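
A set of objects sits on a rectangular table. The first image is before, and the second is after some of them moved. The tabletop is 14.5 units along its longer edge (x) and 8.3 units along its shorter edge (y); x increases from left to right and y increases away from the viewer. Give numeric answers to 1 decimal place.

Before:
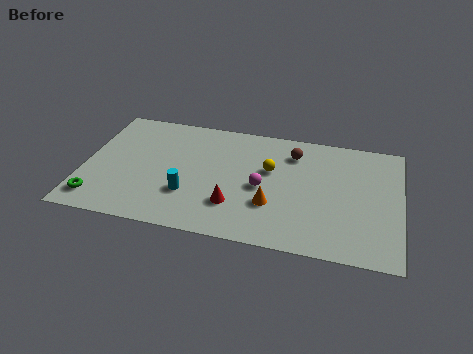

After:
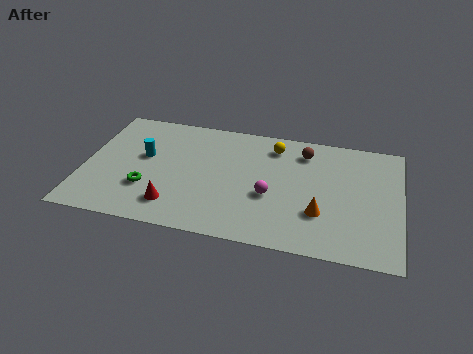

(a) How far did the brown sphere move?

0.5

From (9.5, 6.5) to (10.0, 6.7), the brown sphere covered √(0.5² + 0.2²) ≈ 0.5 units.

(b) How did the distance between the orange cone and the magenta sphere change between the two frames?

+1.2

Before: roughly 1.2 units apart; after: 2.4. That's 1.2 units further apart.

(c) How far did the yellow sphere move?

1.7

From (8.5, 5.1) to (8.6, 6.8), the yellow sphere covered √(0.1² + 1.7²) ≈ 1.7 units.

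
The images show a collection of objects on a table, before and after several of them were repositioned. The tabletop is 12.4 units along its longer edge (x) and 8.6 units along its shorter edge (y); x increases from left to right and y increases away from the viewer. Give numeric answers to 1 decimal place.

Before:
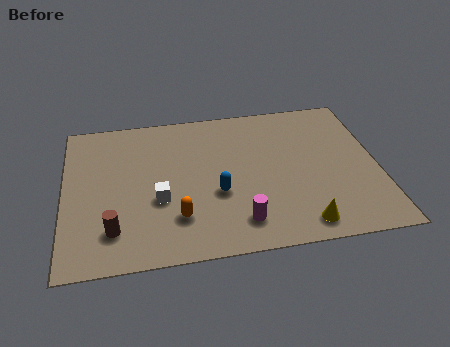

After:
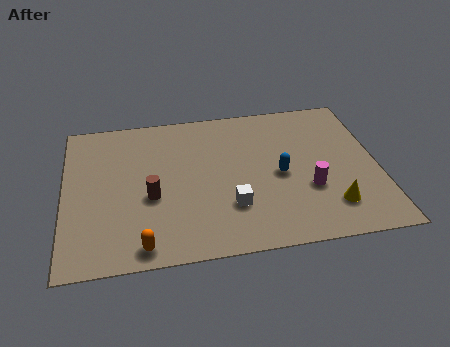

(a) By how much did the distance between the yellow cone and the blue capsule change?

-1.1

Before: roughly 3.9 units apart; after: 2.8. That's 1.1 units closer together.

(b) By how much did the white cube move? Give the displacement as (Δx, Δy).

(2.8, -0.8)

From the two frames, the white cube sits at roughly (3.7, 3.3) before and (6.5, 2.5) after.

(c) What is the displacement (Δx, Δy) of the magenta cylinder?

(2.8, 1.4)

From the two frames, the magenta cylinder sits at roughly (6.8, 1.6) before and (9.6, 3.0) after.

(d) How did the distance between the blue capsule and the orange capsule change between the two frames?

+4.4

Before: roughly 1.9 units apart; after: 6.3. That's 4.4 units further apart.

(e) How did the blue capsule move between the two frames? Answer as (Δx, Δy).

(2.5, 0.7)

From the two frames, the blue capsule sits at roughly (6.0, 3.3) before and (8.5, 4.0) after.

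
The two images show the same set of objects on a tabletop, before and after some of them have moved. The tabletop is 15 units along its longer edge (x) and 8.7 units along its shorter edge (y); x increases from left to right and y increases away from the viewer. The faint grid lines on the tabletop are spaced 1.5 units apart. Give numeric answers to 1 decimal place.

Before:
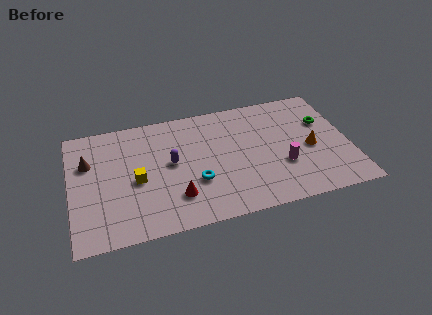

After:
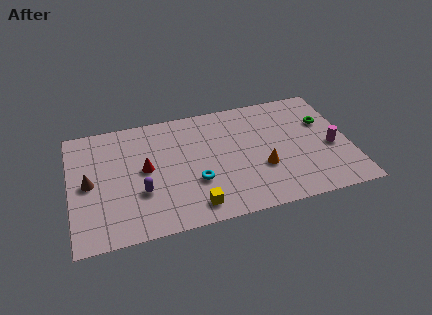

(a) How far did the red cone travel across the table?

2.8

From (5.5, 2.2) to (4.0, 4.6), the red cone covered √(1.5² + 2.4²) ≈ 2.8 units.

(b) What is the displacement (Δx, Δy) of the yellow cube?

(2.9, -2.6)

The yellow cube started near (3.5, 3.9) and ended near (6.4, 1.3).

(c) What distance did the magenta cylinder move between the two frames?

2.8

From (11.3, 3.0) to (14.0, 3.7), the magenta cylinder covered √(2.7² + 0.7²) ≈ 2.8 units.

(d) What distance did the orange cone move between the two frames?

2.8

The orange cone moved from about (12.9, 3.9) to (10.2, 3.1), a distance of √(2.7² + 0.8²) ≈ 2.8.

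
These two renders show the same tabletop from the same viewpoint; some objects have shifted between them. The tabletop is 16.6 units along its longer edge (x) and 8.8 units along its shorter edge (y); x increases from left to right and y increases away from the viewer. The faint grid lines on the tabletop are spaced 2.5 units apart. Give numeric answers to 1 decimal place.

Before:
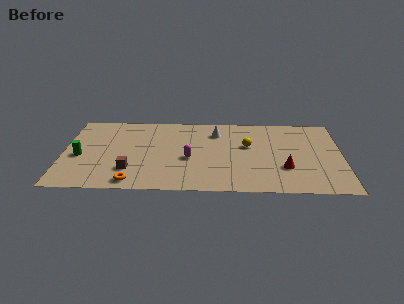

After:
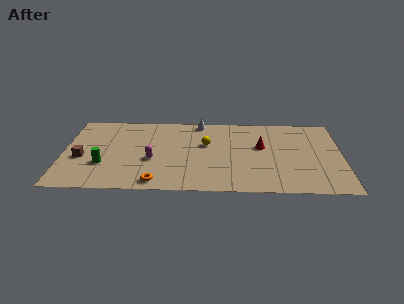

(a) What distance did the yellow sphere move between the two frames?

2.5

The yellow sphere moved from about (11.0, 5.3) to (8.5, 5.4), a distance of √(2.5² + 0.1²) ≈ 2.5.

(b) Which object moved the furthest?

the brown cube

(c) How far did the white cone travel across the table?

1.6

The white cone was near (9.1, 6.8) before and (8.1, 8.0) after, so it travelled √(1.0² + 1.2²) ≈ 1.6 units.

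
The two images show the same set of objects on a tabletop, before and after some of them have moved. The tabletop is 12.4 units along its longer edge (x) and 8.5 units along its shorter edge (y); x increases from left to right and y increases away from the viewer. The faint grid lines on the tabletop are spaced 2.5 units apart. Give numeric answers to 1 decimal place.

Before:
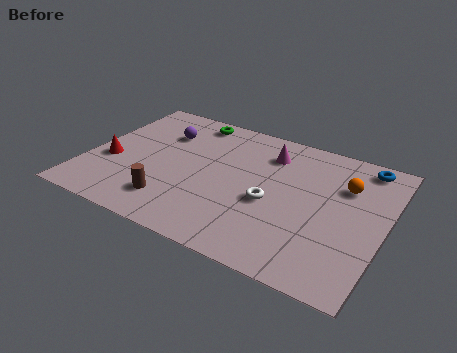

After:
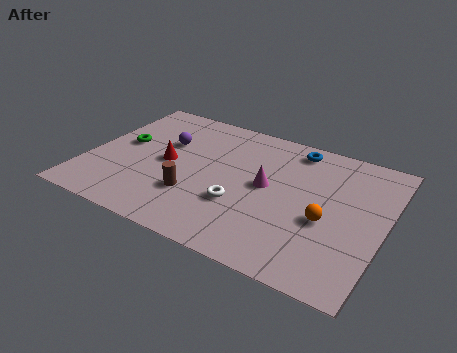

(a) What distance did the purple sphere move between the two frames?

0.6

The purple sphere moved from about (2.8, 6.1) to (3.0, 5.5), a distance of √(0.2² + 0.6²) ≈ 0.6.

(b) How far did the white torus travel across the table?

1.4

The white torus moved from about (7.8, 3.6) to (6.6, 2.9), a distance of √(1.2² + 0.7²) ≈ 1.4.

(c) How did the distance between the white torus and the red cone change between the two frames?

-3.3

They were about 6.8 units apart before and 3.5 after — 3.3 units closer together.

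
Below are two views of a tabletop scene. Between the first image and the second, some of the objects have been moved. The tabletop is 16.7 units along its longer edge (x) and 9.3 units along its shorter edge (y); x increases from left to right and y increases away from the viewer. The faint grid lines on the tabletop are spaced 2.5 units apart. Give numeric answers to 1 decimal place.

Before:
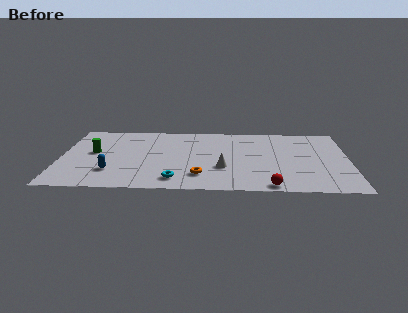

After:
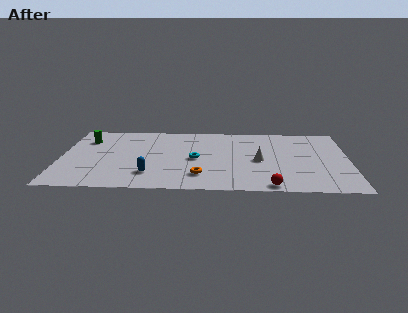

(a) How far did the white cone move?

2.4

The white cone was near (9.4, 3.2) before and (11.5, 4.3) after, so it travelled √(2.1² + 1.1²) ≈ 2.4 units.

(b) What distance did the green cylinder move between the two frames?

1.9

From (1.9, 5.1) to (1.4, 6.9), the green cylinder covered √(0.5² + 1.8²) ≈ 1.9 units.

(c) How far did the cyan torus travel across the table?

3.1

The cyan torus moved from about (6.7, 1.5) to (7.8, 4.4), a distance of √(1.1² + 2.9²) ≈ 3.1.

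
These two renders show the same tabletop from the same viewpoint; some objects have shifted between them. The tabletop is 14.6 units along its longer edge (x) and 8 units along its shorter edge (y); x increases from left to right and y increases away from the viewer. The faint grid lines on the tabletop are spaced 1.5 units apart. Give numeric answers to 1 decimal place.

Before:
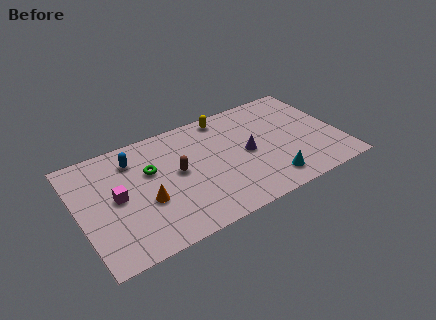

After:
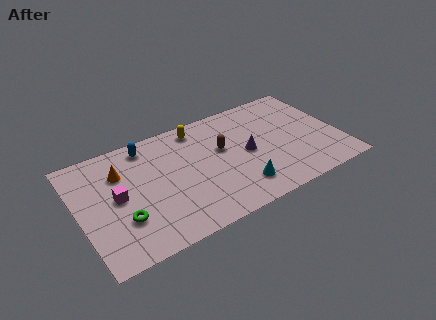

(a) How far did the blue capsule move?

1.0

The blue capsule was near (3.3, 6.3) before and (4.1, 6.9) after, so it travelled √(0.8² + 0.6²) ≈ 1.0 units.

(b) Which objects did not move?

the purple cone and the magenta cube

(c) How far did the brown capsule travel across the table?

2.6

The brown capsule was near (5.5, 4.3) before and (8.1, 4.8) after, so it travelled √(2.6² + 0.5²) ≈ 2.6 units.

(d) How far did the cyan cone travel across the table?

1.7

From (10.3, 1.4) to (8.6, 1.7), the cyan cone covered √(1.7² + 0.3²) ≈ 1.7 units.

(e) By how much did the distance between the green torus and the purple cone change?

+1.9

Before: roughly 5.4 units apart; after: 7.3. That's 1.9 units further apart.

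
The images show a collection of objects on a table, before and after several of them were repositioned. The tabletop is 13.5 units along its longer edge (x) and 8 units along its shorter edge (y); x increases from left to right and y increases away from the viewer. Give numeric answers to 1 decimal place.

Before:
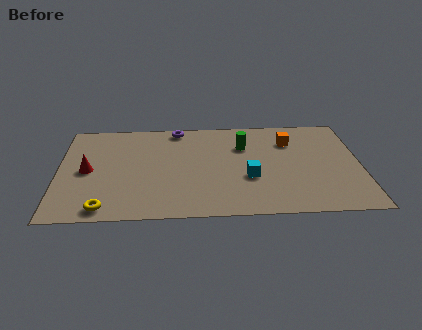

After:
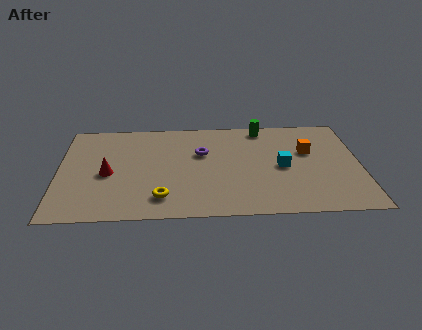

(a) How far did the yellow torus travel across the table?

2.6

The yellow torus was near (2.1, 0.9) before and (4.6, 1.6) after, so it travelled √(2.5² + 0.7²) ≈ 2.6 units.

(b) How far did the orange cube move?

1.2

From (10.4, 5.9) to (11.2, 5.0), the orange cube covered √(0.8² + 0.9²) ≈ 1.2 units.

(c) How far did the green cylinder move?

1.7

The green cylinder moved from about (8.3, 5.6) to (9.2, 7.1), a distance of √(0.9² + 1.5²) ≈ 1.7.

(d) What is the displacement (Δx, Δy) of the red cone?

(0.9, -0.3)

From the two frames, the red cone sits at roughly (1.3, 3.9) before and (2.2, 3.6) after.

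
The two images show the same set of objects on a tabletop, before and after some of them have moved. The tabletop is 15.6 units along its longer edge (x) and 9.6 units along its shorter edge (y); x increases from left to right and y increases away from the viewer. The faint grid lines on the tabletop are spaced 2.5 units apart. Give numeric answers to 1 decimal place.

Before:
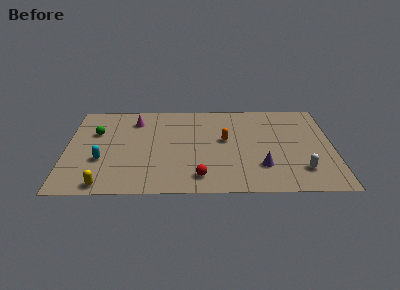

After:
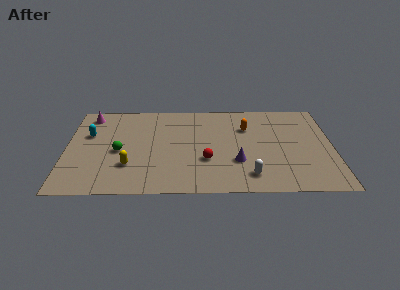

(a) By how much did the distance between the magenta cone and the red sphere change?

+1.4

Before: roughly 7.1 units apart; after: 8.5. That's 1.4 units further apart.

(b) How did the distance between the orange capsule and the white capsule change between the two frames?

-0.4

They were about 5.4 units apart before and 5.0 after — 0.4 units closer together.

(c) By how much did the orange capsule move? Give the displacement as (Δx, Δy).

(1.3, 1.3)

From the two frames, the orange capsule sits at roughly (9.3, 5.4) before and (10.6, 6.7) after.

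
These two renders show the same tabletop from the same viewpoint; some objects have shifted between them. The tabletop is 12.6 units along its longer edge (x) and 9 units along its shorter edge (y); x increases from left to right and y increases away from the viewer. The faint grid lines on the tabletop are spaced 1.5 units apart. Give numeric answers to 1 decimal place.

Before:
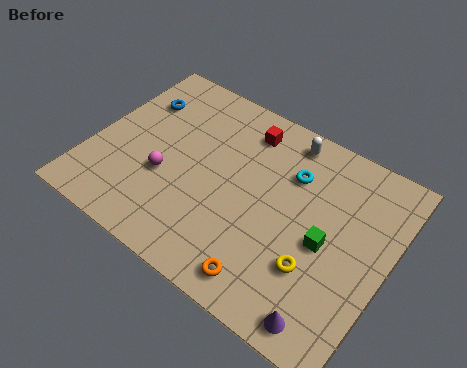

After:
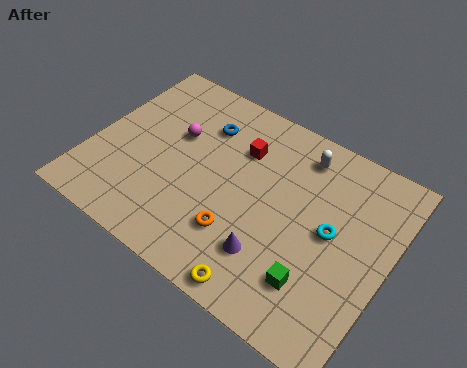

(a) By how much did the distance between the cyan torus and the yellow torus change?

+0.4

They were about 4.0 units apart before and 4.4 after — 0.4 units further apart.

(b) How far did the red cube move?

1.0

From (6.0, 7.4) to (6.0, 6.4), the red cube covered √(0.0² + 1.0²) ≈ 1.0 units.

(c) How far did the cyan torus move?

2.6

From (8.2, 6.4) to (10.2, 4.7), the cyan torus covered √(2.0² + 1.7²) ≈ 2.6 units.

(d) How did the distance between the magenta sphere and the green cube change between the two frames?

+0.7

They were about 6.8 units apart before and 7.5 after — 0.7 units further apart.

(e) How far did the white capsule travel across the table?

0.8

The white capsule moved from about (7.7, 7.9) to (8.4, 7.5), a distance of √(0.7² + 0.4²) ≈ 0.8.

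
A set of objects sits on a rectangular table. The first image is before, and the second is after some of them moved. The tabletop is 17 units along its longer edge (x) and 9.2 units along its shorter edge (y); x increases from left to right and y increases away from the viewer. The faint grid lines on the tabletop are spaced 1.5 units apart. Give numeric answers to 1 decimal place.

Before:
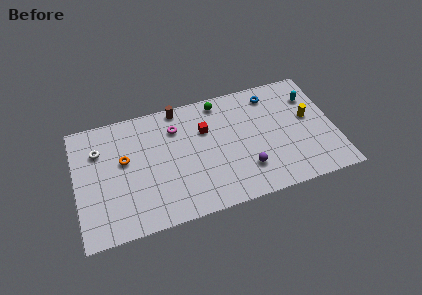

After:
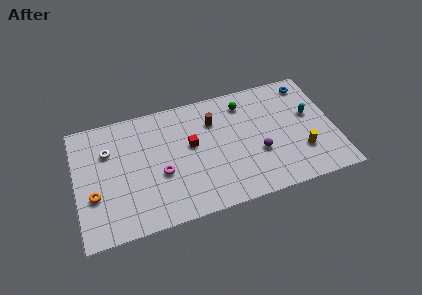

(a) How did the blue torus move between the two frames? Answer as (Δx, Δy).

(2.5, 0.2)

The blue torus was at about (13.1, 7.7) and moved to about (15.6, 7.9).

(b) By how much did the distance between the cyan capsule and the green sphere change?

-1.4

Before: roughly 6.1 units apart; after: 4.7. That's 1.4 units closer together.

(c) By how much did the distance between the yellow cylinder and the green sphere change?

-0.5

Before: roughly 6.4 units apart; after: 5.9. That's 0.5 units closer together.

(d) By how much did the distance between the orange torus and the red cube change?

+1.3

Before: roughly 5.5 units apart; after: 6.8. That's 1.3 units further apart.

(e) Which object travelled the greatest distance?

the magenta torus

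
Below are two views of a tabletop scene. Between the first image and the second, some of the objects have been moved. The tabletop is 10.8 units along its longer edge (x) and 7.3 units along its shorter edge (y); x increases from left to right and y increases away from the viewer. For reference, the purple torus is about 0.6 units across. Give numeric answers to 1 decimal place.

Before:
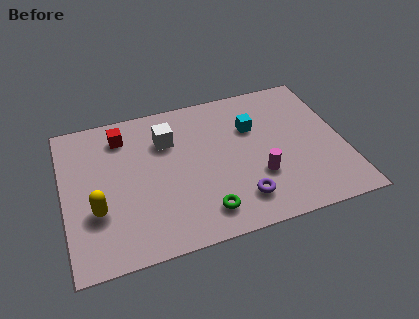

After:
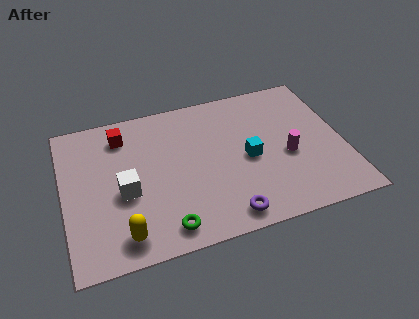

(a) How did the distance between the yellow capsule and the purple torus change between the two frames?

-1.6

They were about 5.5 units apart before and 3.9 after — 1.6 units closer together.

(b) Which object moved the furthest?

the white cube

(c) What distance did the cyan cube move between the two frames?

1.5

From (7.4, 4.9) to (7.1, 3.4), the cyan cube covered √(0.3² + 1.5²) ≈ 1.5 units.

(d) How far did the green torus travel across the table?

1.5

The green torus was near (5.2, 1.3) before and (3.7, 1.0) after, so it travelled √(1.5² + 0.3²) ≈ 1.5 units.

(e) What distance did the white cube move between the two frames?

2.8

The white cube moved from about (4.1, 5.2) to (2.3, 3.1), a distance of √(1.8² + 2.1²) ≈ 2.8.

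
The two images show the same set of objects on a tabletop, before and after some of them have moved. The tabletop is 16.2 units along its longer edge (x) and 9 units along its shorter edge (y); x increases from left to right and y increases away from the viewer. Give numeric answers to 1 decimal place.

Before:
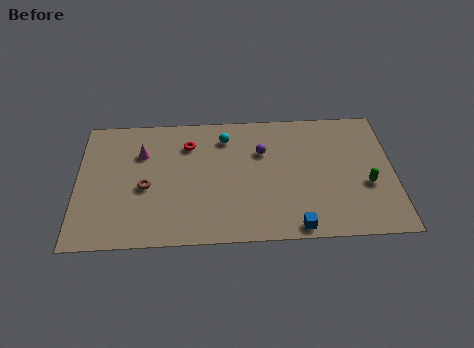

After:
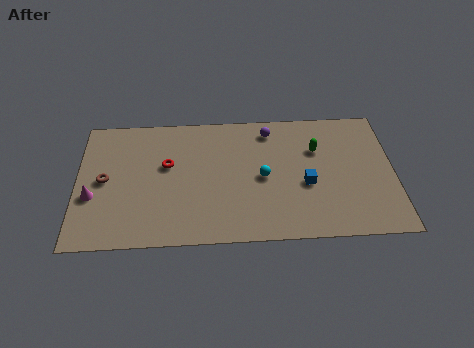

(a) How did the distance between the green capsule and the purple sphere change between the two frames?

-3.1

The distance was about 5.9 in the first image and 2.8 in the second, so they moved 3.1 units closer together.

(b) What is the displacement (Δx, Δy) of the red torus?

(-1.1, -1.4)

The red torus started near (5.7, 6.8) and ended near (4.6, 5.4).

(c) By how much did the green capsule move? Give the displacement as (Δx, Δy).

(-2.5, 2.6)

From the two frames, the green capsule sits at roughly (14.8, 3.5) before and (12.3, 6.1) after.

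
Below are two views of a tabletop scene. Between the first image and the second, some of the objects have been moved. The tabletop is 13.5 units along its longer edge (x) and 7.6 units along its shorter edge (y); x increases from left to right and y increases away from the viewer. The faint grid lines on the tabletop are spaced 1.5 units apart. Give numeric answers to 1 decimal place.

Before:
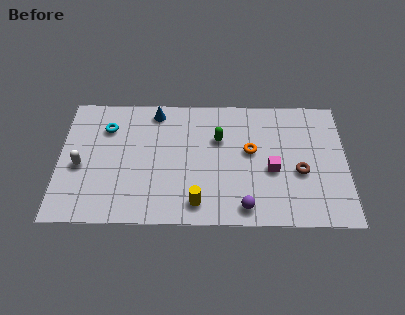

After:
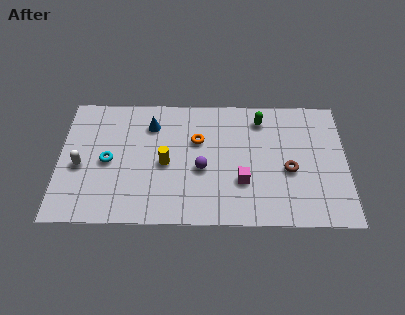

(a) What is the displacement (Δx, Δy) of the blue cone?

(-0.2, -0.8)

From the two frames, the blue cone sits at roughly (4.5, 6.6) before and (4.3, 5.8) after.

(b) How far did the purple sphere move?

3.0

From (8.7, 1.0) to (6.7, 3.2), the purple sphere covered √(2.0² + 2.2²) ≈ 3.0 units.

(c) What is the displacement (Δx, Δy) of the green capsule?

(2.0, 1.2)

From the two frames, the green capsule sits at roughly (7.5, 5.0) before and (9.5, 6.2) after.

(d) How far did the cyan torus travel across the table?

2.0

The cyan torus was near (2.2, 5.6) before and (2.3, 3.6) after, so it travelled √(0.1² + 2.0²) ≈ 2.0 units.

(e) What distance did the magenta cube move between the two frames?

1.6

From (10.0, 3.2) to (8.6, 2.5), the magenta cube covered √(1.4² + 0.7²) ≈ 1.6 units.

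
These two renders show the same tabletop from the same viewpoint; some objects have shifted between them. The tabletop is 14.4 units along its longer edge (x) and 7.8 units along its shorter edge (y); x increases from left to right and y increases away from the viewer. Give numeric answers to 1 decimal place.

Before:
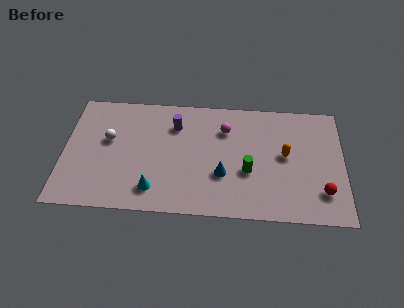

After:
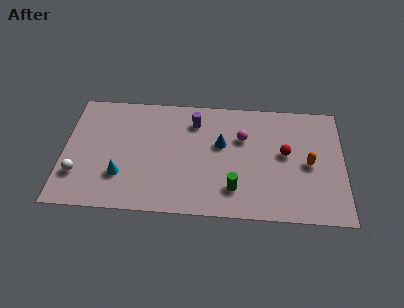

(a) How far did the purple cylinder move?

1.0

From (5.7, 5.8) to (6.7, 6.1), the purple cylinder covered √(1.0² + 0.3²) ≈ 1.0 units.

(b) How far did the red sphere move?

3.1

The red sphere was near (13.3, 1.9) before and (11.4, 4.3) after, so it travelled √(1.9² + 2.4²) ≈ 3.1 units.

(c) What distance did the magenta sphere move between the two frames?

1.0

From (8.3, 5.7) to (9.2, 5.2), the magenta sphere covered √(0.9² + 0.5²) ≈ 1.0 units.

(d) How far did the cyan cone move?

1.9

The cyan cone was near (4.7, 1.5) before and (3.0, 2.3) after, so it travelled √(1.7² + 0.8²) ≈ 1.9 units.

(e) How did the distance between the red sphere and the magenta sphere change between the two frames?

-3.9

Before: roughly 6.3 units apart; after: 2.4. That's 3.9 units closer together.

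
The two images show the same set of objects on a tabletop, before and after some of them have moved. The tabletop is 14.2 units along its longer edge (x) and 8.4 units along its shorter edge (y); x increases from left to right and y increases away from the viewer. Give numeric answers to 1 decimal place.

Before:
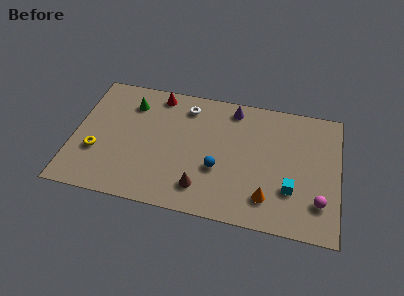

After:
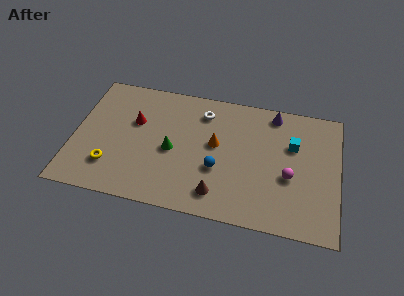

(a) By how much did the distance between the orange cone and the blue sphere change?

-1.4

Before: roughly 3.0 units apart; after: 1.6. That's 1.4 units closer together.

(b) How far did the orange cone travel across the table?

4.1

The orange cone was near (10.5, 1.8) before and (7.6, 4.7) after, so it travelled √(2.9² + 2.9²) ≈ 4.1 units.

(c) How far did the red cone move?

2.4

From (4.3, 7.4) to (3.2, 5.3), the red cone covered √(1.1² + 2.1²) ≈ 2.4 units.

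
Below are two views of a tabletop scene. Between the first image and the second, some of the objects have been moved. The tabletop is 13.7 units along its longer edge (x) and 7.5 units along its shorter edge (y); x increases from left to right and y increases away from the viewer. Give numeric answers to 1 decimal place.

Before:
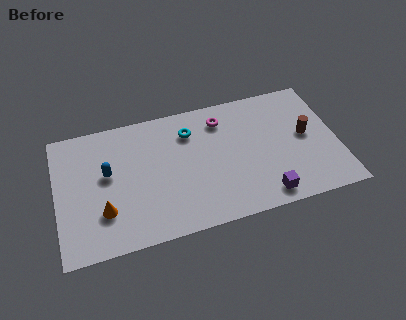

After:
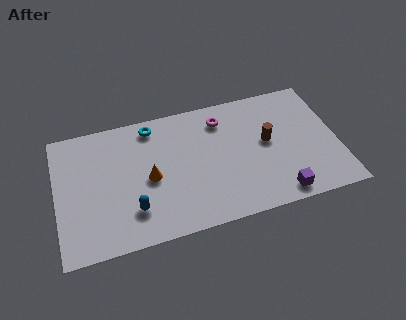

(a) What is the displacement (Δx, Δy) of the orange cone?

(2.3, 1.3)

The orange cone was at about (2.2, 2.2) and moved to about (4.5, 3.5).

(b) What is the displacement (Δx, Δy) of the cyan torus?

(-1.8, 0.8)

The cyan torus was at about (6.6, 5.7) and moved to about (4.8, 6.5).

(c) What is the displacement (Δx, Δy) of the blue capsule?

(1.1, -2.4)

The blue capsule started near (2.5, 4.3) and ended near (3.6, 1.9).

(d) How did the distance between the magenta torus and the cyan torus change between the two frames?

+1.8

They were about 1.6 units apart before and 3.4 after — 1.8 units further apart.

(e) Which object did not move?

the magenta torus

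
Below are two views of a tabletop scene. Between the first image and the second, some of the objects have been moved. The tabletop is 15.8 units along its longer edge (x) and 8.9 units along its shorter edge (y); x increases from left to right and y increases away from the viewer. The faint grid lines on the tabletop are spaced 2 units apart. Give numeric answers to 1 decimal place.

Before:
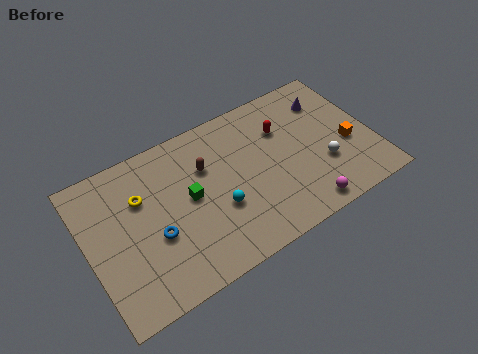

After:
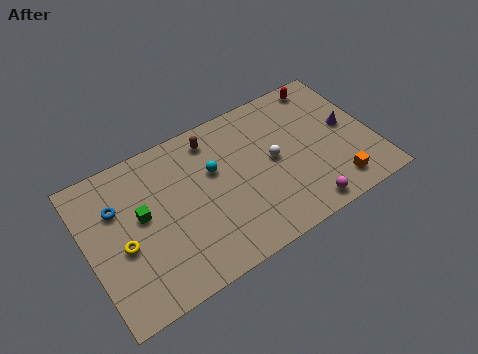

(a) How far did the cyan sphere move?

2.3

From (7.0, 3.3) to (7.1, 5.6), the cyan sphere covered √(0.1² + 2.3²) ≈ 2.3 units.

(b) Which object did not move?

the magenta sphere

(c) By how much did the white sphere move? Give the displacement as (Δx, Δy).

(-2.6, 1.6)

The white sphere started near (12.9, 3.0) and ended near (10.3, 4.6).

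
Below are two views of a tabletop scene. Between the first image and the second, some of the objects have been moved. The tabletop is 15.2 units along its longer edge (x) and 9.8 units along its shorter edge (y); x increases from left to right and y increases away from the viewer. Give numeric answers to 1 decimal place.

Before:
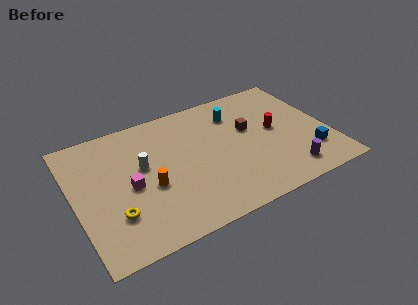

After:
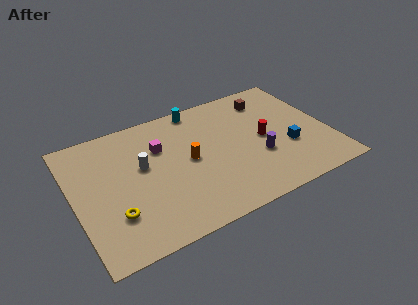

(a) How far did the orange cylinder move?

2.7

The orange cylinder was near (4.3, 4.0) before and (6.8, 5.0) after, so it travelled √(2.5² + 1.0²) ≈ 2.7 units.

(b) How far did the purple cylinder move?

2.4

The purple cylinder moved from about (12.3, 1.6) to (10.8, 3.5), a distance of √(1.5² + 1.9²) ≈ 2.4.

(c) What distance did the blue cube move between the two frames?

1.6

From (13.8, 2.5) to (12.6, 3.5), the blue cube covered √(1.2² + 1.0²) ≈ 1.6 units.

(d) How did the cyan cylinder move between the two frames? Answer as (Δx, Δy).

(-2.1, 1.4)

The cyan cylinder was at about (10.0, 7.5) and moved to about (7.9, 8.9).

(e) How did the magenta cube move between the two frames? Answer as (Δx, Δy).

(2.1, 2.2)

From the two frames, the magenta cube sits at roughly (3.2, 4.5) before and (5.3, 6.7) after.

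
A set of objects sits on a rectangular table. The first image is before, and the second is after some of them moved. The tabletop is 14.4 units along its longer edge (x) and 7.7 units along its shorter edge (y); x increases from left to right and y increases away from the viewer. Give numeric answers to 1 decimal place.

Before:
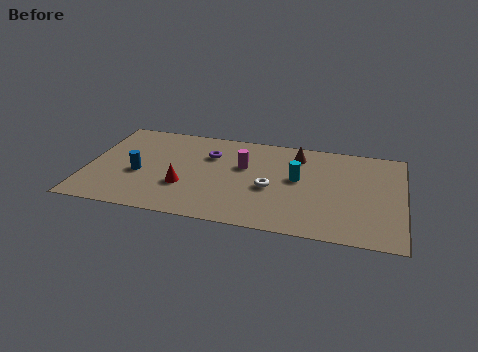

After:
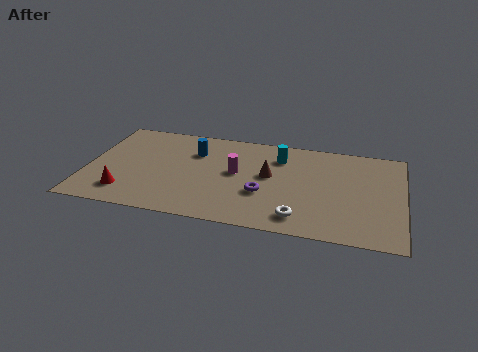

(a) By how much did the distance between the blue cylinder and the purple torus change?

+0.5

The distance was about 3.8 in the first image and 4.3 in the second, so they moved 0.5 units further apart.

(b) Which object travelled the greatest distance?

the purple torus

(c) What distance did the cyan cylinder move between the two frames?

1.8

From (9.6, 4.3) to (8.7, 5.9), the cyan cylinder covered √(0.9² + 1.6²) ≈ 1.8 units.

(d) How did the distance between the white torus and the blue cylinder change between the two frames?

+0.5

They were about 6.0 units apart before and 6.5 after — 0.5 units further apart.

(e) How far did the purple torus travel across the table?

3.7

From (5.5, 5.4) to (8.1, 2.8), the purple torus covered √(2.6² + 2.6²) ≈ 3.7 units.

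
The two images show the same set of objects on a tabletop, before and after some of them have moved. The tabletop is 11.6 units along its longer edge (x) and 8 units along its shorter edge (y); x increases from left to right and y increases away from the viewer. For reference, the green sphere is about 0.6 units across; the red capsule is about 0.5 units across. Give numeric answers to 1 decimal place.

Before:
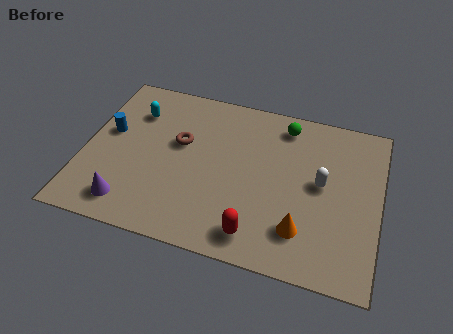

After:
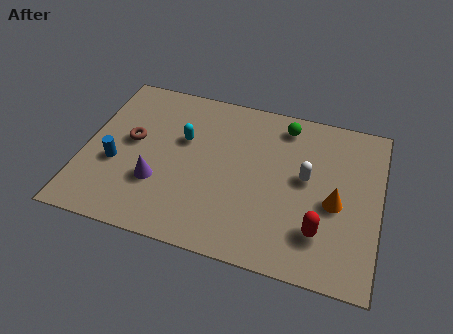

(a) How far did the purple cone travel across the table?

1.6

The purple cone moved from about (2.0, 1.3) to (3.0, 2.6), a distance of √(1.0² + 1.3²) ≈ 1.6.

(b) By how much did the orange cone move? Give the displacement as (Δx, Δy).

(1.2, 1.6)

The orange cone was at about (8.7, 1.9) and moved to about (9.9, 3.5).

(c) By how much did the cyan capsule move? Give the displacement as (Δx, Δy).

(2.0, -0.9)

From the two frames, the cyan capsule sits at roughly (1.8, 5.9) before and (3.8, 5.0) after.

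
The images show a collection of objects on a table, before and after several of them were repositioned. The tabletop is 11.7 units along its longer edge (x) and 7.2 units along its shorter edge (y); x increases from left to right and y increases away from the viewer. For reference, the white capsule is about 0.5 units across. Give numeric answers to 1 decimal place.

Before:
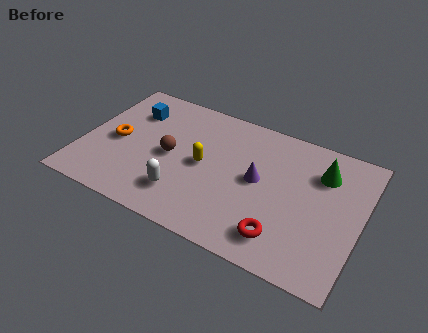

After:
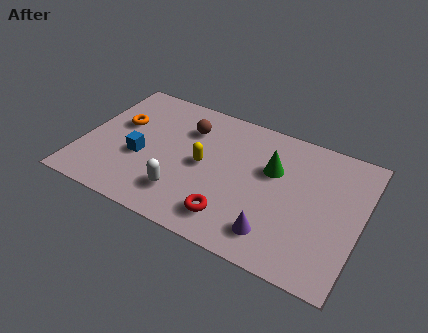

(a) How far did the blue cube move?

2.5

From (1.8, 5.3) to (2.5, 2.9), the blue cube covered √(0.7² + 2.4²) ≈ 2.5 units.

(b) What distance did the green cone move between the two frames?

2.1

From (9.9, 5.3) to (7.9, 4.6), the green cone covered √(2.0² + 0.7²) ≈ 2.1 units.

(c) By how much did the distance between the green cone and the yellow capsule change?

-2.1

They were about 5.1 units apart before and 3.0 after — 2.1 units closer together.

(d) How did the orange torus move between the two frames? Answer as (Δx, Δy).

(0.0, 1.0)

The orange torus started near (1.4, 3.4) and ended near (1.4, 4.4).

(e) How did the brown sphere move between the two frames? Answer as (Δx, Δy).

(0.5, 1.8)

From the two frames, the brown sphere sits at roughly (3.7, 3.5) before and (4.2, 5.3) after.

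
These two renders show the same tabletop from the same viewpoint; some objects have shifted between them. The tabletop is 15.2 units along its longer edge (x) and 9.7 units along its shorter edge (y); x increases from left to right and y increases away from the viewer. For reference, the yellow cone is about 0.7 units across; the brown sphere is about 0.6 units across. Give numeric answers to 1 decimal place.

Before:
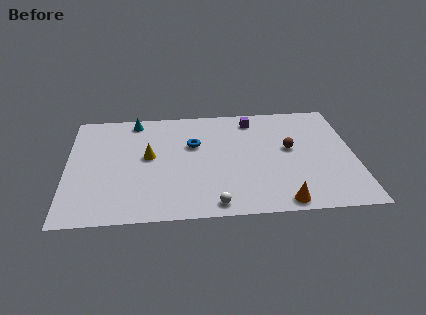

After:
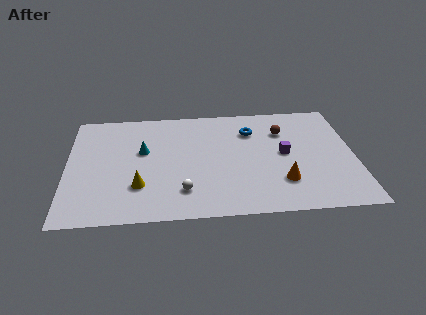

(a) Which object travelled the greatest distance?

the purple cube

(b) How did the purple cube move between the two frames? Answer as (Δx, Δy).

(1.6, -3.2)

From the two frames, the purple cube sits at roughly (9.9, 8.2) before and (11.5, 5.0) after.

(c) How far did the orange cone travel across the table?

1.7

The orange cone moved from about (11.2, 0.9) to (11.3, 2.6), a distance of √(0.1² + 1.7²) ≈ 1.7.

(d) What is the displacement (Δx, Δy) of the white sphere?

(-1.6, 1.2)

The white sphere was at about (7.7, 1.0) and moved to about (6.1, 2.2).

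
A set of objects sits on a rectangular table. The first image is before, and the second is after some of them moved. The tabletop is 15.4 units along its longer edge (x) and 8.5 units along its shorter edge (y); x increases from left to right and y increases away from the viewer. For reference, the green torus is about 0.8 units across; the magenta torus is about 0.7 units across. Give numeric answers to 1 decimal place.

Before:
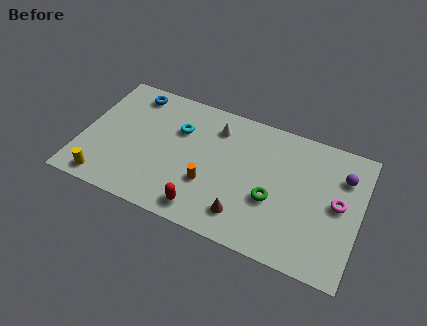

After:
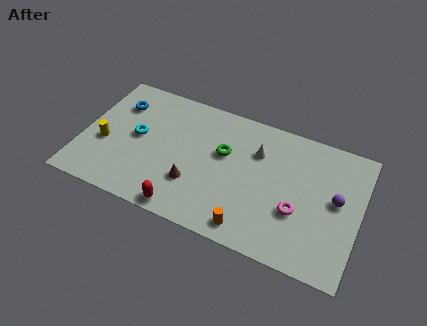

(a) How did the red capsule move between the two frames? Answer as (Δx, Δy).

(-1.0, -0.4)

The red capsule started near (7.1, 1.2) and ended near (6.1, 0.8).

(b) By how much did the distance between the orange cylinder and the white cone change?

+1.1

They were about 3.8 units apart before and 4.9 after — 1.1 units further apart.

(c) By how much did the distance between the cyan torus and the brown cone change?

-1.9

They were about 5.8 units apart before and 3.9 after — 1.9 units closer together.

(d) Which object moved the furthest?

the green torus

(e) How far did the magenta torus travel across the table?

2.5

From (14.2, 4.4) to (12.1, 3.1), the magenta torus covered √(2.1² + 1.3²) ≈ 2.5 units.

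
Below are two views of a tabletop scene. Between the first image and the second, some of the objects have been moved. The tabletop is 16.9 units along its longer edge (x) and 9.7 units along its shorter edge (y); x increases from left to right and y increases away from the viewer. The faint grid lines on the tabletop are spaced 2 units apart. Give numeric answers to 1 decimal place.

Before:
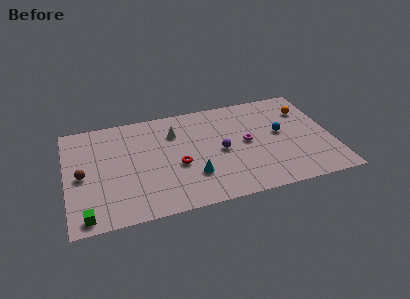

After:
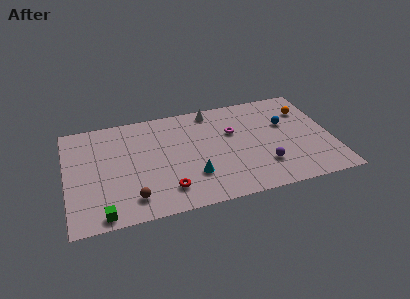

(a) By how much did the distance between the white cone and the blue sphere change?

-1.7

Before: roughly 6.9 units apart; after: 5.2. That's 1.7 units closer together.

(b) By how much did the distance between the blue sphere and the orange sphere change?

-0.8

Before: roughly 2.5 units apart; after: 1.7. That's 0.8 units closer together.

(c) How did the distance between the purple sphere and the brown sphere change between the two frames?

-0.4

They were about 8.8 units apart before and 8.4 after — 0.4 units closer together.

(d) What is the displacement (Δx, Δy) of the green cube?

(1.0, -0.1)

The green cube started near (1.1, 1.0) and ended near (2.1, 0.9).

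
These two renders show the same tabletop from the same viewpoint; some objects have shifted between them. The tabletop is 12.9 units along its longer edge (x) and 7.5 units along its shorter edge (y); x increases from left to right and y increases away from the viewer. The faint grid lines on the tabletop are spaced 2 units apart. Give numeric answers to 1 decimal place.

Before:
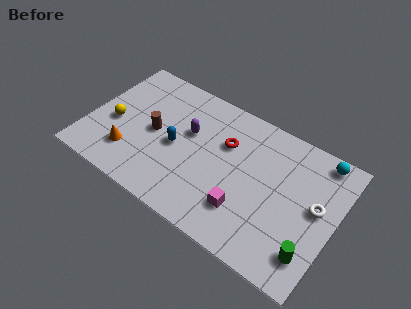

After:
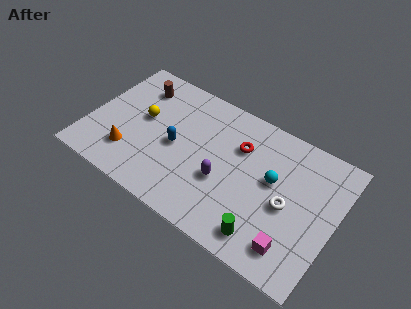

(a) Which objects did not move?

the blue capsule and the orange cone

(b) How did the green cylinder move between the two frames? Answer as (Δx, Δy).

(-2.3, -0.4)

The green cylinder was at about (12.0, 1.6) and moved to about (9.7, 1.2).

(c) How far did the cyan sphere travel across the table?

3.2

The cyan sphere moved from about (11.7, 6.7) to (9.6, 4.3), a distance of √(2.1² + 2.4²) ≈ 3.2.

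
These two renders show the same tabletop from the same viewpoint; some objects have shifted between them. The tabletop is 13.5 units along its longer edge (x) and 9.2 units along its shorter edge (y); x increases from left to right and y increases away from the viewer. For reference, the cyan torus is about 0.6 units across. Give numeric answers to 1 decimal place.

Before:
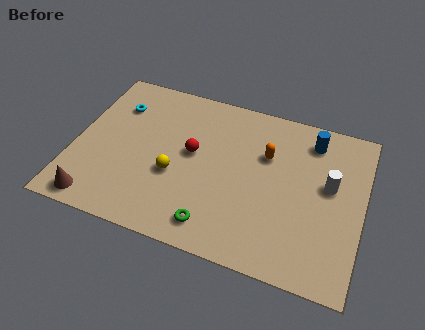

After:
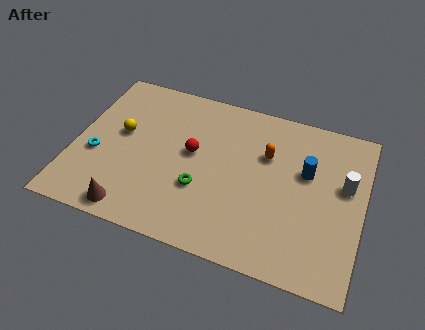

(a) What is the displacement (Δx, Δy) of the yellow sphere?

(-2.7, 1.6)

The yellow sphere started near (4.8, 3.6) and ended near (2.1, 5.2).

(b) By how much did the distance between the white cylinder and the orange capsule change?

+0.6

The distance was about 3.1 in the first image and 3.7 in the second, so they moved 0.6 units further apart.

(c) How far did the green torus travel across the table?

2.0

The green torus moved from about (6.9, 1.4) to (6.1, 3.2), a distance of √(0.8² + 1.8²) ≈ 2.0.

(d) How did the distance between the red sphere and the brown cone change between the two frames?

-1.0

Before: roughly 5.8 units apart; after: 4.8. That's 1.0 units closer together.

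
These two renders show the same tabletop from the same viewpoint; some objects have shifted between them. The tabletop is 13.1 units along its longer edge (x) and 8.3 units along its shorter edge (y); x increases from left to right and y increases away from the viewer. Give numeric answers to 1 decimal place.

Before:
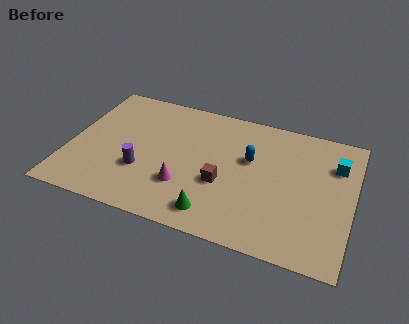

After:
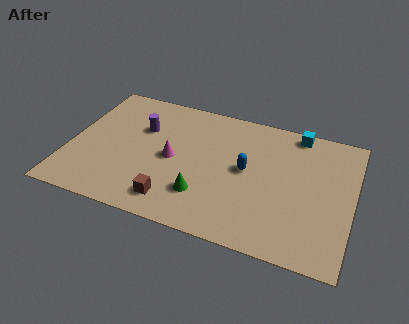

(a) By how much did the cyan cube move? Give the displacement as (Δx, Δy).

(-1.9, 1.5)

From the two frames, the cyan cube sits at roughly (12.2, 6.0) before and (10.3, 7.5) after.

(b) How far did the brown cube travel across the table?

2.8

From (7.2, 3.2) to (5.1, 1.4), the brown cube covered √(2.1² + 1.8²) ≈ 2.8 units.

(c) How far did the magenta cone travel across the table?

1.7

The magenta cone was near (5.5, 2.5) before and (4.8, 4.0) after, so it travelled √(0.7² + 1.5²) ≈ 1.7 units.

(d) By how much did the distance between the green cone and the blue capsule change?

-1.2

Before: roughly 4.0 units apart; after: 2.8. That's 1.2 units closer together.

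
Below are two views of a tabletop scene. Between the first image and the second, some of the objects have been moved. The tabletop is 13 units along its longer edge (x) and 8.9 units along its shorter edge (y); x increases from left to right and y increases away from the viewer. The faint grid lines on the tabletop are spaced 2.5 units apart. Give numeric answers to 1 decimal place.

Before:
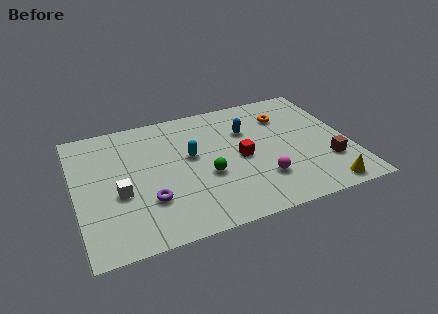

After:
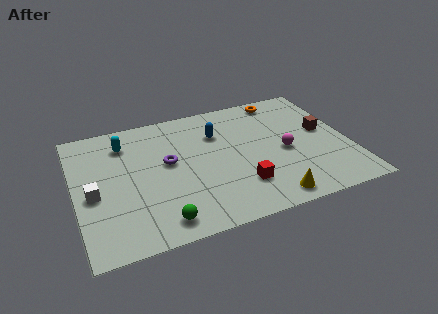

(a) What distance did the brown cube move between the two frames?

2.3

The brown cube moved from about (11.8, 2.6) to (11.9, 4.9), a distance of √(0.1² + 2.3²) ≈ 2.3.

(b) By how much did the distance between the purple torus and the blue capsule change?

-3.2

Before: roughly 6.0 units apart; after: 2.8. That's 3.2 units closer together.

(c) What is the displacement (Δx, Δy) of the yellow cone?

(-2.6, 0.1)

The yellow cone started near (11.4, 0.9) and ended near (8.8, 1.0).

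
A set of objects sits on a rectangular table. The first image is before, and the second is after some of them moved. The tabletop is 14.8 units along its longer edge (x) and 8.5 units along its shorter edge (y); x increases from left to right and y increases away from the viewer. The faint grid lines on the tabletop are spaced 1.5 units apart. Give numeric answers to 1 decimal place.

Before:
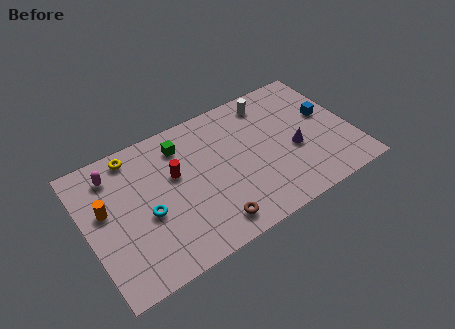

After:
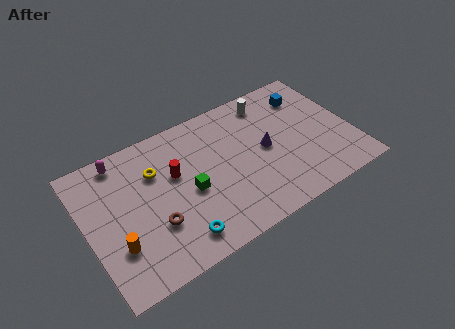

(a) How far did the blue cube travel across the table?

1.9

The blue cube moved from about (13.6, 4.9) to (12.8, 6.6), a distance of √(0.8² + 1.7²) ≈ 1.9.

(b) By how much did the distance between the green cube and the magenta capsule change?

+1.2

The distance was about 3.8 in the first image and 5.0 in the second, so they moved 1.2 units further apart.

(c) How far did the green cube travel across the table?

3.0

The green cube moved from about (5.6, 6.8) to (5.6, 3.8), a distance of √(0.0² + 3.0²) ≈ 3.0.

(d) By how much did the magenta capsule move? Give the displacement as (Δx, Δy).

(0.5, 0.6)

From the two frames, the magenta capsule sits at roughly (1.8, 6.9) before and (2.3, 7.5) after.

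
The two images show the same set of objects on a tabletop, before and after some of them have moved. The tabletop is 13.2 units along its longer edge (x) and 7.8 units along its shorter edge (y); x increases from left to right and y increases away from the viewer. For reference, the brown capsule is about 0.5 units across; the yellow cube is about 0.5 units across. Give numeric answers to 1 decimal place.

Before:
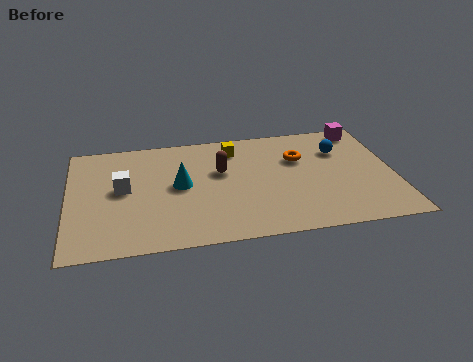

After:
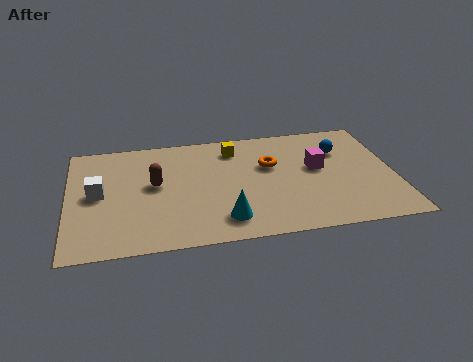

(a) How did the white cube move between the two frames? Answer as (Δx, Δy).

(-1.0, -0.2)

The white cube started near (2.2, 4.2) and ended near (1.2, 4.0).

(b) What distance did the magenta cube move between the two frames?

3.2

The magenta cube moved from about (12.1, 6.9) to (10.1, 4.4), a distance of √(2.0² + 2.5²) ≈ 3.2.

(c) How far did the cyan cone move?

3.1

The cyan cone was near (4.5, 4.1) before and (6.2, 1.5) after, so it travelled √(1.7² + 2.6²) ≈ 3.1 units.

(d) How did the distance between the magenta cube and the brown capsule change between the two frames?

+0.3

The distance was about 6.3 in the first image and 6.6 in the second, so they moved 0.3 units further apart.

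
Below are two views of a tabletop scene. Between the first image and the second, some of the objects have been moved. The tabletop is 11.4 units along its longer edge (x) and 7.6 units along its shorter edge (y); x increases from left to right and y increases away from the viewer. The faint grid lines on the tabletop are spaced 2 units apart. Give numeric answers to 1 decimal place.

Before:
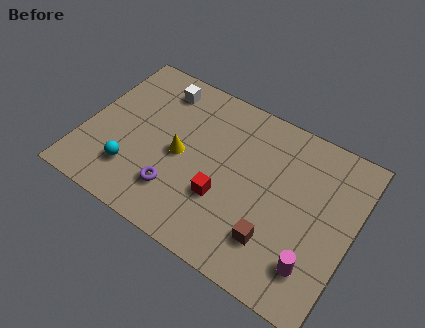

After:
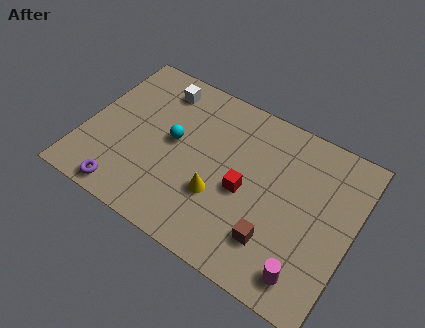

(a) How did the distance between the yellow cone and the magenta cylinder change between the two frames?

-2.1

They were about 6.3 units apart before and 4.2 after — 2.1 units closer together.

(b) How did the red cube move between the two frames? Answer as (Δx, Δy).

(0.8, 0.8)

The red cube was at about (6.1, 2.6) and moved to about (6.9, 3.4).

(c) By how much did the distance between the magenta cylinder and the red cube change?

-0.4

Before: roughly 4.1 units apart; after: 3.7. That's 0.4 units closer together.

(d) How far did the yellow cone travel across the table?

2.1

From (4.1, 3.6) to (5.9, 2.6), the yellow cone covered √(1.8² + 1.0²) ≈ 2.1 units.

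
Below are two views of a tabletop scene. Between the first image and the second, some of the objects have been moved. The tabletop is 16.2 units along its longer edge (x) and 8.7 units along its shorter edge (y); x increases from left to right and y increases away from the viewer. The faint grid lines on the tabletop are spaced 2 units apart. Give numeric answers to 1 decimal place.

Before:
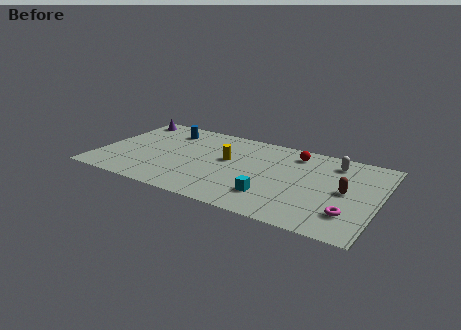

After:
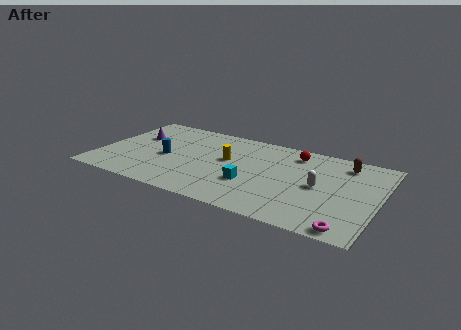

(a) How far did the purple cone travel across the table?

2.1

The purple cone moved from about (1.0, 7.5) to (1.8, 5.6), a distance of √(0.8² + 1.9²) ≈ 2.1.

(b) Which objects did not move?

the yellow cylinder and the red sphere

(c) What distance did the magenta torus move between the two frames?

1.4

The magenta torus was near (14.7, 2.2) before and (14.8, 0.8) after, so it travelled √(0.1² + 1.4²) ≈ 1.4 units.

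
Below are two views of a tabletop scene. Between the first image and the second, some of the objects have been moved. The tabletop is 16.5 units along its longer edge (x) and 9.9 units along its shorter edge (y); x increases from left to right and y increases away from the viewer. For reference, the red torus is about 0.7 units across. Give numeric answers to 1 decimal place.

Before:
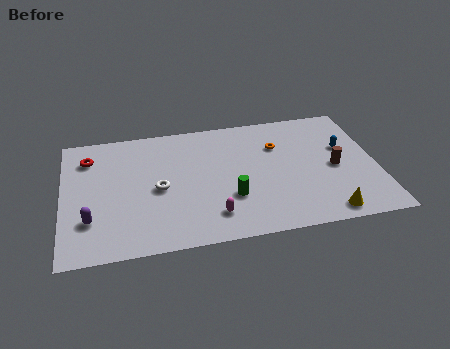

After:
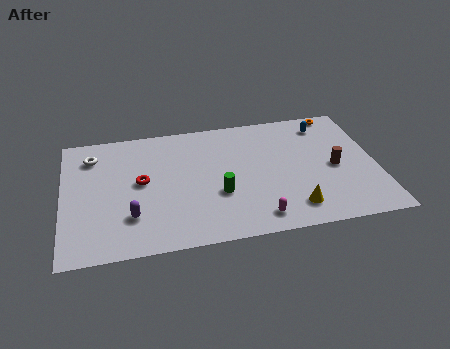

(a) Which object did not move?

the brown cylinder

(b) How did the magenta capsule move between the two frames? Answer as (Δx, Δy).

(2.3, -0.6)

The magenta capsule was at about (7.7, 2.0) and moved to about (10.0, 1.4).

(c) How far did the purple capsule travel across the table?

2.1

From (1.4, 2.8) to (3.5, 2.7), the purple capsule covered √(2.1² + 0.1²) ≈ 2.1 units.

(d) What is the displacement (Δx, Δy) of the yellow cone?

(-1.7, 0.7)

From the two frames, the yellow cone sits at roughly (13.6, 1.1) before and (11.9, 1.8) after.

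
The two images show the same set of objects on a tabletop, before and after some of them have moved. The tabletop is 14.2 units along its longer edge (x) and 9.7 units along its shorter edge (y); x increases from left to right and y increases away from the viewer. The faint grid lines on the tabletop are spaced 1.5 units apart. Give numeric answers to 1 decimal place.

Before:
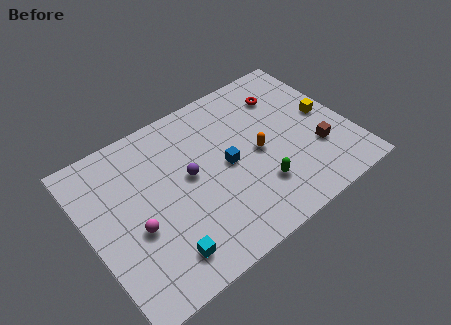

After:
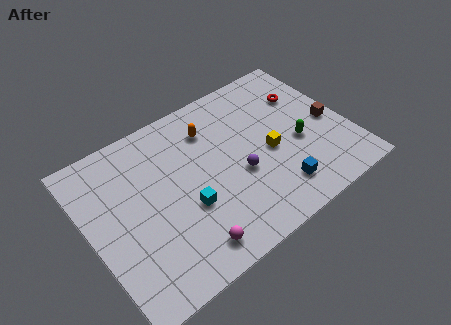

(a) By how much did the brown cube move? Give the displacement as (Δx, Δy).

(1.1, 1.3)

The brown cube started near (12.2, 3.1) and ended near (13.3, 4.4).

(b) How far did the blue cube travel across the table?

3.6

The blue cube was near (7.5, 4.8) before and (9.7, 1.9) after, so it travelled √(2.2² + 2.9²) ≈ 3.6 units.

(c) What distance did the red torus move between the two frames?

1.3

The red torus moved from about (11.3, 7.4) to (12.4, 6.8), a distance of √(1.1² + 0.6²) ≈ 1.3.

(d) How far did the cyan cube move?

2.5

From (3.3, 1.7) to (5.0, 3.6), the cyan cube covered √(1.7² + 1.9²) ≈ 2.5 units.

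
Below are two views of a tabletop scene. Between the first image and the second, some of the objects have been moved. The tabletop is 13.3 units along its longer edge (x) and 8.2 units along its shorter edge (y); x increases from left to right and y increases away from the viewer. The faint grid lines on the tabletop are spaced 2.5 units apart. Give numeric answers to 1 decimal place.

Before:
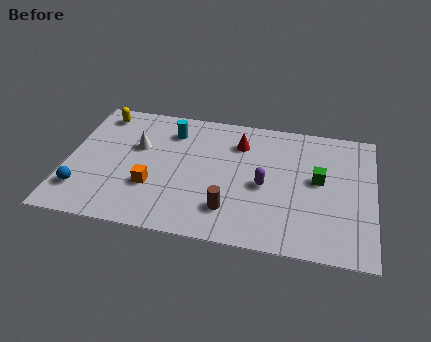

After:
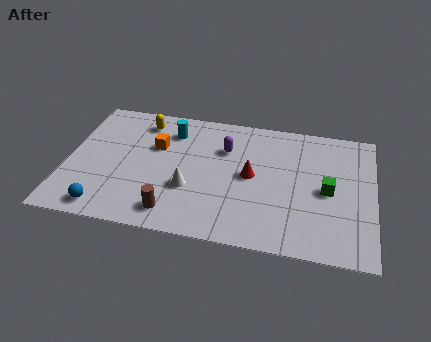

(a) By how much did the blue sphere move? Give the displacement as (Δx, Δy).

(1.1, -0.9)

From the two frames, the blue sphere sits at roughly (0.8, 1.9) before and (1.9, 1.0) after.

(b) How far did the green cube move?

0.7

The green cube was near (10.9, 4.5) before and (11.3, 3.9) after, so it travelled √(0.4² + 0.6²) ≈ 0.7 units.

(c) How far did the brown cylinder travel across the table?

2.5

The brown cylinder moved from about (7.2, 1.9) to (4.8, 1.3), a distance of √(2.4² + 0.6²) ≈ 2.5.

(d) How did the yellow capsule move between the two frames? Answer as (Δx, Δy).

(1.9, -0.2)

The yellow capsule was at about (1.2, 7.0) and moved to about (3.1, 6.8).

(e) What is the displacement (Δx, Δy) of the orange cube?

(0.0, 2.6)

From the two frames, the orange cube sits at roughly (3.8, 2.7) before and (3.8, 5.3) after.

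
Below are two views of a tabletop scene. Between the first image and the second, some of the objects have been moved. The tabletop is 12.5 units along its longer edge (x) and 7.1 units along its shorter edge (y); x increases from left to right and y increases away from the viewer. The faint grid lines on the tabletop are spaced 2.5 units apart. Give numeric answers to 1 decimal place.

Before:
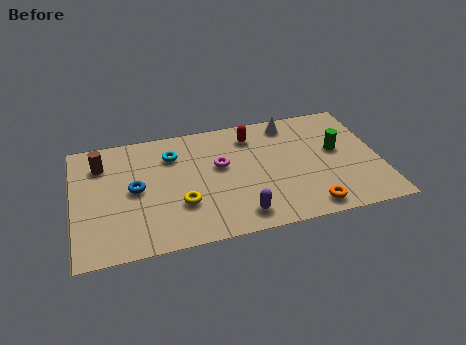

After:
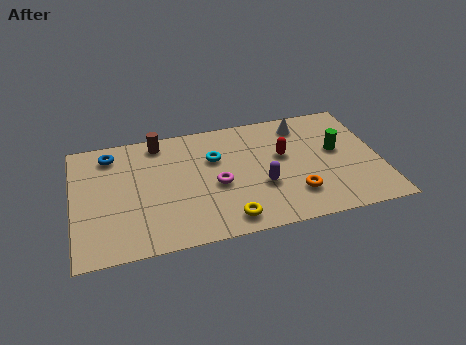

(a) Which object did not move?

the green cylinder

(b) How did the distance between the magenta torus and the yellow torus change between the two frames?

-0.4

Before: roughly 2.5 units apart; after: 2.1. That's 0.4 units closer together.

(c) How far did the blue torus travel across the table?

2.5

The blue torus was near (2.5, 3.6) before and (1.6, 5.9) after, so it travelled √(0.9² + 2.3²) ≈ 2.5 units.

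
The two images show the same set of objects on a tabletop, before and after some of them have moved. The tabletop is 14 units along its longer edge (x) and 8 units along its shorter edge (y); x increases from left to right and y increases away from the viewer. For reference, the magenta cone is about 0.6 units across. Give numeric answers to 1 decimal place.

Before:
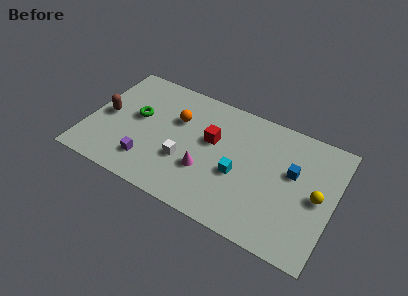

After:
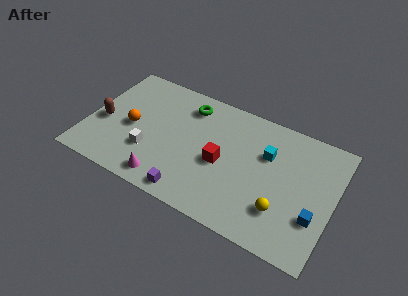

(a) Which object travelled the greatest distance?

the green torus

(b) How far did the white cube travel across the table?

2.0

The white cube moved from about (5.7, 2.8) to (3.7, 2.5), a distance of √(2.0² + 0.3²) ≈ 2.0.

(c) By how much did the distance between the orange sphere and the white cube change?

-0.9

Before: roughly 2.6 units apart; after: 1.7. That's 0.9 units closer together.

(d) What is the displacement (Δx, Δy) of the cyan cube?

(1.4, 2.0)

The cyan cube started near (8.7, 3.3) and ended near (10.1, 5.3).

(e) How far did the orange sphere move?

2.9

The orange sphere was near (4.9, 5.3) before and (2.5, 3.7) after, so it travelled √(2.4² + 1.6²) ≈ 2.9 units.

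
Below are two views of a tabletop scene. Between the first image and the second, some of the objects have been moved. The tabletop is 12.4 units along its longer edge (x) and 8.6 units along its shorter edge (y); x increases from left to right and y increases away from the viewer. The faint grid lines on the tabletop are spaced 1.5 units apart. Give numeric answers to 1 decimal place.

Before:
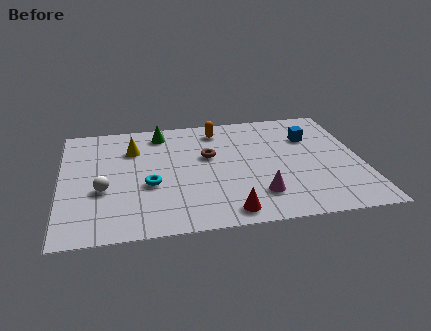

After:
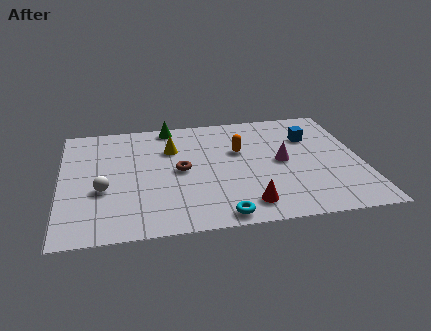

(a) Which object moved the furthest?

the cyan torus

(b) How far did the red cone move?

0.9

The red cone was near (6.7, 1.0) before and (7.5, 1.4) after, so it travelled √(0.8² + 0.4²) ≈ 0.9 units.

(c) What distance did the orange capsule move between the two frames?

2.0

From (6.6, 7.2) to (7.4, 5.4), the orange capsule covered √(0.8² + 1.8²) ≈ 2.0 units.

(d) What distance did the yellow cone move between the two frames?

1.6

The yellow cone moved from about (3.0, 6.2) to (4.6, 6.0), a distance of √(1.6² + 0.2²) ≈ 1.6.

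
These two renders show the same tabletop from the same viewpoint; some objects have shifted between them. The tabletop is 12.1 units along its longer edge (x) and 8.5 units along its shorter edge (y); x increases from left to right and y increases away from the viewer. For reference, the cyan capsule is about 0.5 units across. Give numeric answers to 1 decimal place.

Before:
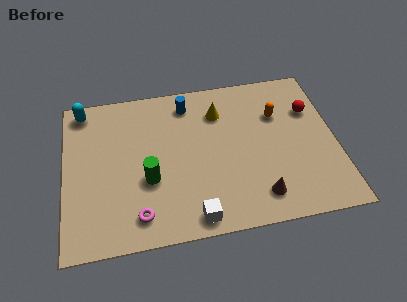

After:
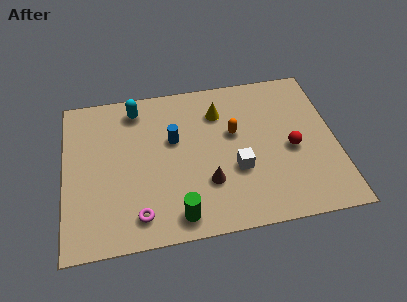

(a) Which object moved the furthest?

the white cube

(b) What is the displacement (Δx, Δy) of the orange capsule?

(-2.0, -0.7)

From the two frames, the orange capsule sits at roughly (9.6, 5.8) before and (7.6, 5.1) after.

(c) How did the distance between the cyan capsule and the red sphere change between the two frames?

-2.7

Before: roughly 10.3 units apart; after: 7.6. That's 2.7 units closer together.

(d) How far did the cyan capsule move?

2.4

The cyan capsule moved from about (0.9, 7.5) to (3.3, 7.2), a distance of √(2.4² + 0.3²) ≈ 2.4.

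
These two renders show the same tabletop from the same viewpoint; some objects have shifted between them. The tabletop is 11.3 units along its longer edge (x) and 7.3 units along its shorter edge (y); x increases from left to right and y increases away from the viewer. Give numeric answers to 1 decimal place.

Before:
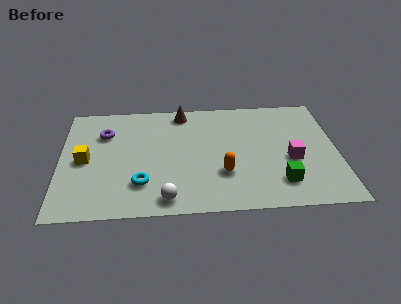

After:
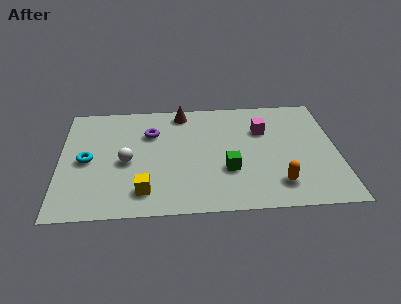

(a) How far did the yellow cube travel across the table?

3.2

From (1.0, 3.5) to (3.4, 1.4), the yellow cube covered √(2.4² + 2.1²) ≈ 3.2 units.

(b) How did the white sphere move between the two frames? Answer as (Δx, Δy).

(-1.6, 2.4)

The white sphere started near (4.3, 0.9) and ended near (2.7, 3.3).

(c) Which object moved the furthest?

the yellow cube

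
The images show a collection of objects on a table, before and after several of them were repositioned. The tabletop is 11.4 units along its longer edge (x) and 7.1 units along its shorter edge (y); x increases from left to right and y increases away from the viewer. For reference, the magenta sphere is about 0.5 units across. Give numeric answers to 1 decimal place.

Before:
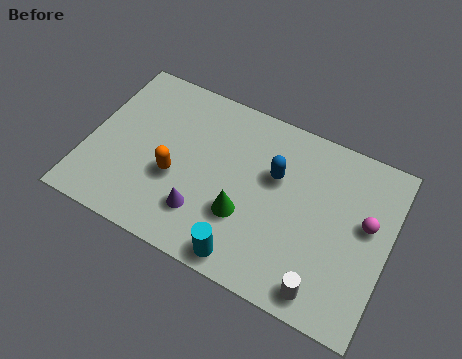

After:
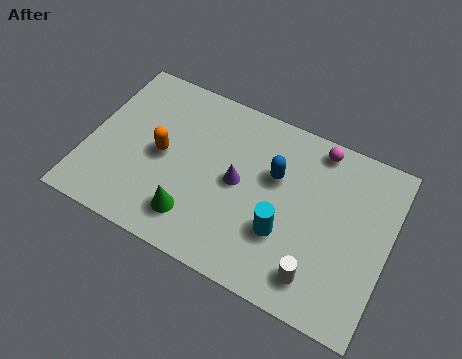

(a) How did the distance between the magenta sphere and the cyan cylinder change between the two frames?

-1.3

Before: roughly 5.3 units apart; after: 4.0. That's 1.3 units closer together.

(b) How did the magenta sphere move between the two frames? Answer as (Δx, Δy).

(-2.1, 2.2)

The magenta sphere started near (10.5, 4.1) and ended near (8.4, 6.3).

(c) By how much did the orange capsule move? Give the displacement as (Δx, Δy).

(-0.6, 0.7)

The orange capsule started near (3.4, 2.8) and ended near (2.8, 3.5).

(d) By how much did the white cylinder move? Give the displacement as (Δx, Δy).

(-0.3, 0.4)

From the two frames, the white cylinder sits at roughly (9.3, 0.9) before and (9.0, 1.3) after.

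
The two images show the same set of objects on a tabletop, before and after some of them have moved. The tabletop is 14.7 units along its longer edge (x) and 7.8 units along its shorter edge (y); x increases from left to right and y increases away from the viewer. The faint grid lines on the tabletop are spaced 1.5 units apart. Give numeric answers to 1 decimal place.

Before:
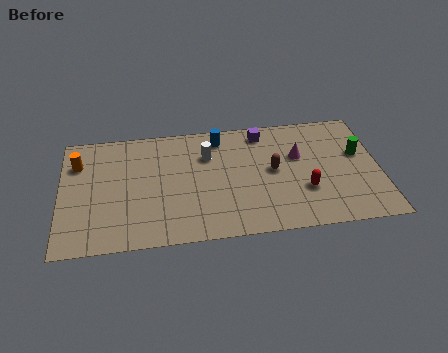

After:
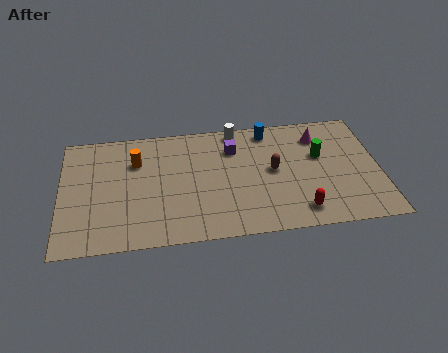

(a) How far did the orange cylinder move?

2.7

The orange cylinder was near (0.8, 5.7) before and (3.5, 5.5) after, so it travelled √(2.7² + 0.2²) ≈ 2.7 units.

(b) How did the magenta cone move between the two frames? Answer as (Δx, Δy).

(1.0, 1.2)

From the two frames, the magenta cone sits at roughly (11.0, 4.9) before and (12.0, 6.1) after.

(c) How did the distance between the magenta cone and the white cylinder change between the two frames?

-0.3

They were about 4.2 units apart before and 3.9 after — 0.3 units closer together.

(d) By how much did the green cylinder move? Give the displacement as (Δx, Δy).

(-1.8, 0.1)

From the two frames, the green cylinder sits at roughly (13.8, 4.7) before and (12.0, 4.8) after.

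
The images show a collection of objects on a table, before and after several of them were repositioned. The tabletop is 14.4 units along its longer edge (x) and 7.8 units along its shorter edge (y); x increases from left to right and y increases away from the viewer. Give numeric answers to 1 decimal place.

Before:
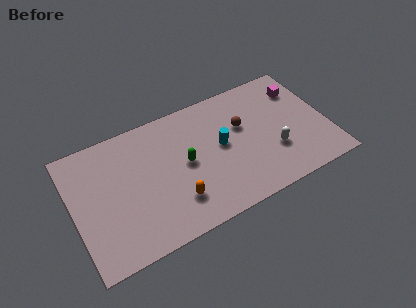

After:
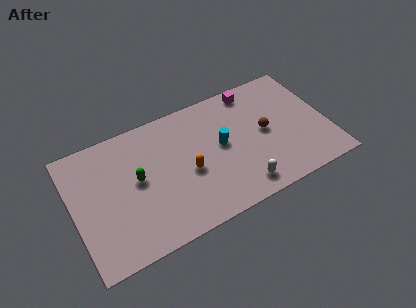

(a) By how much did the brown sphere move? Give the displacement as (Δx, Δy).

(1.2, -0.9)

From the two frames, the brown sphere sits at roughly (9.7, 4.9) before and (10.9, 4.0) after.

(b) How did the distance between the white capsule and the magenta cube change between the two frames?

+2.0

The distance was about 3.9 in the first image and 5.9 in the second, so they moved 2.0 units further apart.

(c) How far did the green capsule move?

2.7

The green capsule moved from about (6.3, 4.0) to (3.6, 4.2), a distance of √(2.7² + 0.2²) ≈ 2.7.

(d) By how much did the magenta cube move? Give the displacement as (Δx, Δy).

(-2.6, 1.0)

From the two frames, the magenta cube sits at roughly (13.2, 5.9) before and (10.6, 6.9) after.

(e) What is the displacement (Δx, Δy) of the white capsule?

(-2.1, -1.4)

From the two frames, the white capsule sits at roughly (11.2, 2.6) before and (9.1, 1.2) after.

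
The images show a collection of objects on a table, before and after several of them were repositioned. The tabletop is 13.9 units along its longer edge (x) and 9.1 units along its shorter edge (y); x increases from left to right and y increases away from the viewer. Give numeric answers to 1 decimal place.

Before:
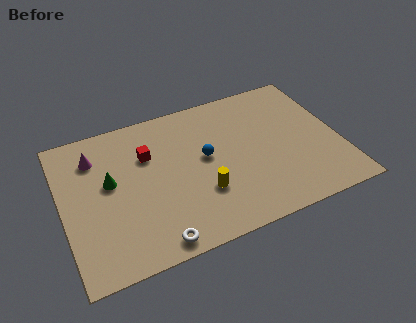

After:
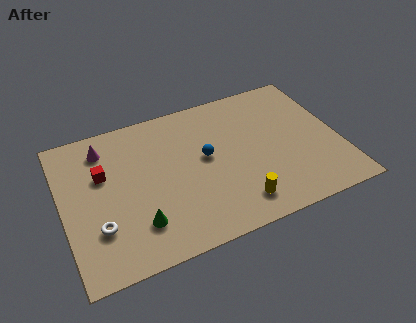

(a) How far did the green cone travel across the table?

3.2

From (2.4, 5.2) to (3.5, 2.2), the green cone covered √(1.1² + 3.0²) ≈ 3.2 units.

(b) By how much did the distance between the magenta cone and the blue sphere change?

-0.3

Before: roughly 5.8 units apart; after: 5.5. That's 0.3 units closer together.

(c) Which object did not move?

the blue sphere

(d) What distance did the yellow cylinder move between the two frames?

2.1

The yellow cylinder was near (6.8, 2.9) before and (8.4, 1.6) after, so it travelled √(1.6² + 1.3²) ≈ 2.1 units.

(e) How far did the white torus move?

3.2

The white torus moved from about (4.2, 0.9) to (1.6, 2.7), a distance of √(2.6² + 1.8²) ≈ 3.2.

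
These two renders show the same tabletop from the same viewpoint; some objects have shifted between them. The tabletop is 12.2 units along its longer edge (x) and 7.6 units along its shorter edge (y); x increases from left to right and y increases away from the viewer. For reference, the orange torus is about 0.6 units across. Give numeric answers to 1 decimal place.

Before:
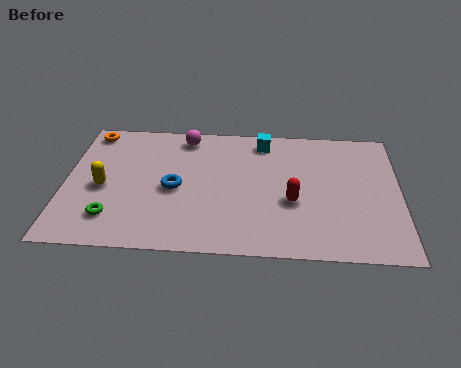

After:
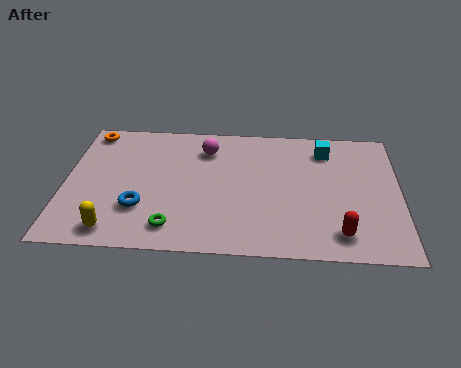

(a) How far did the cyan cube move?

2.3

The cyan cube moved from about (7.2, 6.5) to (9.5, 6.1), a distance of √(2.3² + 0.4²) ≈ 2.3.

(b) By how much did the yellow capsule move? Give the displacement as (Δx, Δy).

(0.5, -2.4)

From the two frames, the yellow capsule sits at roughly (1.4, 3.4) before and (1.9, 1.0) after.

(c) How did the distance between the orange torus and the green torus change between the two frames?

+1.2

The distance was about 5.1 in the first image and 6.3 in the second, so they moved 1.2 units further apart.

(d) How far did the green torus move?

2.2

The green torus was near (1.8, 1.7) before and (4.0, 1.3) after, so it travelled √(2.2² + 0.4²) ≈ 2.2 units.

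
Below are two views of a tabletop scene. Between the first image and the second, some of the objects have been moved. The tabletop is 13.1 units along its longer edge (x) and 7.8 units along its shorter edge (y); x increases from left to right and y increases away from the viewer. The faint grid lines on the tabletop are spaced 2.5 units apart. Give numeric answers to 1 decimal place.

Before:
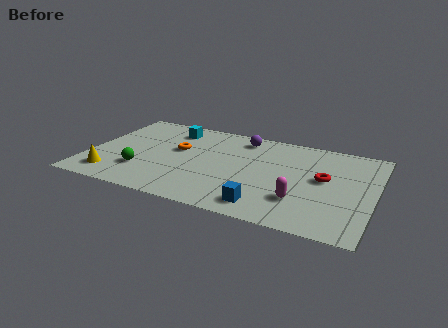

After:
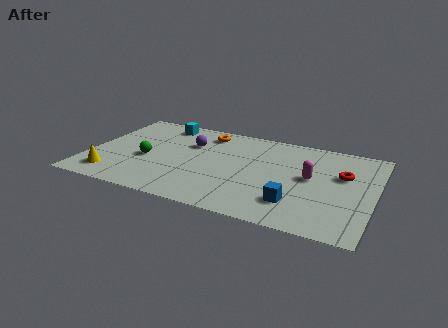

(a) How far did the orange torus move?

2.2

The orange torus moved from about (4.0, 4.6) to (5.1, 6.5), a distance of √(1.1² + 1.9²) ≈ 2.2.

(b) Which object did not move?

the yellow cone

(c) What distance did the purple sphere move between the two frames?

2.6

From (6.8, 6.6) to (4.5, 5.3), the purple sphere covered √(2.3² + 1.3²) ≈ 2.6 units.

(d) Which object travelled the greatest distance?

the purple sphere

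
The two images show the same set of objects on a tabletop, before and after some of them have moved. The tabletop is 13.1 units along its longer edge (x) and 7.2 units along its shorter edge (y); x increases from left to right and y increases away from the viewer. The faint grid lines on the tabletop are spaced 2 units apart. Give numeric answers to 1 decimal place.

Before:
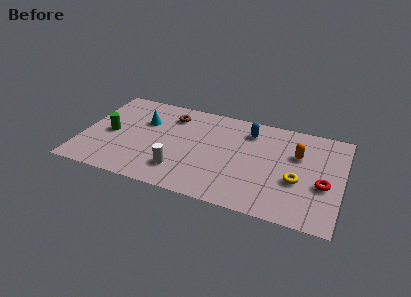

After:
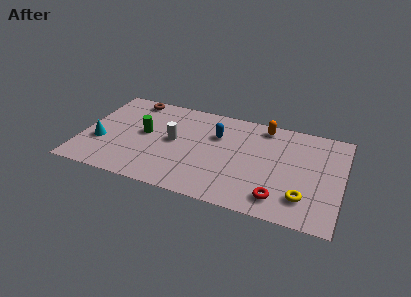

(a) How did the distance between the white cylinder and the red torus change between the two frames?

-1.2

Before: roughly 7.2 units apart; after: 6.0. That's 1.2 units closer together.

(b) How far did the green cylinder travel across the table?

1.8

The green cylinder was near (1.4, 3.4) before and (3.1, 3.9) after, so it travelled √(1.7² + 0.5²) ≈ 1.8 units.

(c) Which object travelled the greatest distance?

the cyan cone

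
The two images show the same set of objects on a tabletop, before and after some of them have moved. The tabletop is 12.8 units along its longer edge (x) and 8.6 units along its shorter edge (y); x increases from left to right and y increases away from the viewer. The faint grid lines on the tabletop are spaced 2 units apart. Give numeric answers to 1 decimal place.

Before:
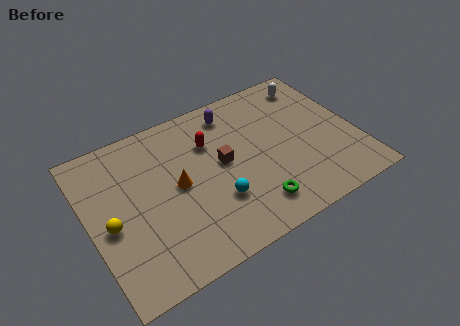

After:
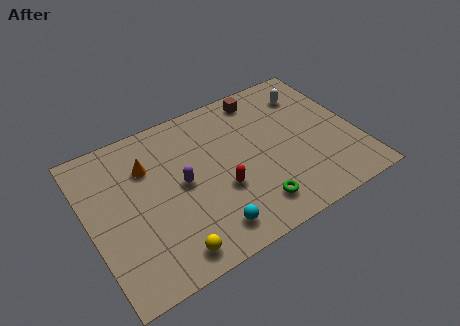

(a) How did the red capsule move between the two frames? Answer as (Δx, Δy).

(0.1, -2.8)

From the two frames, the red capsule sits at roughly (6.0, 6.0) before and (6.1, 3.2) after.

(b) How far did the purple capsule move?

4.0

The purple capsule was near (7.3, 7.2) before and (4.4, 4.4) after, so it travelled √(2.9² + 2.8²) ≈ 4.0 units.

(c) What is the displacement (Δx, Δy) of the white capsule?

(-0.3, -0.5)

The white capsule was at about (11.3, 7.2) and moved to about (11.0, 6.7).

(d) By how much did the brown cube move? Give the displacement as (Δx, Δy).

(2.4, 2.9)

From the two frames, the brown cube sits at roughly (6.4, 4.6) before and (8.8, 7.5) after.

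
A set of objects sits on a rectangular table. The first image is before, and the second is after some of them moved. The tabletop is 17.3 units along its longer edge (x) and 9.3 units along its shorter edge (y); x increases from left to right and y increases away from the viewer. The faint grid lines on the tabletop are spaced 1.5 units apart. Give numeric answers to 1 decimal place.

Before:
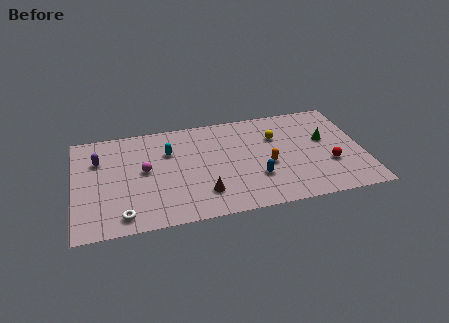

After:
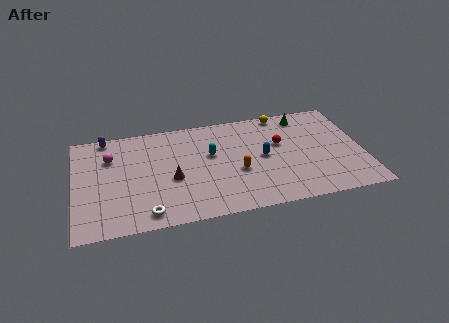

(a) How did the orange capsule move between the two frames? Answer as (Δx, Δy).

(-1.8, -0.2)

The orange capsule started near (11.5, 3.9) and ended near (9.7, 3.7).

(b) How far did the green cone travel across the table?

2.7

The green cone moved from about (15.1, 5.5) to (14.0, 8.0), a distance of √(1.1² + 2.5²) ≈ 2.7.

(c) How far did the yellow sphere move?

2.2

From (12.2, 6.4) to (12.7, 8.5), the yellow sphere covered √(0.5² + 2.1²) ≈ 2.2 units.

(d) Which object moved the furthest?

the red sphere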